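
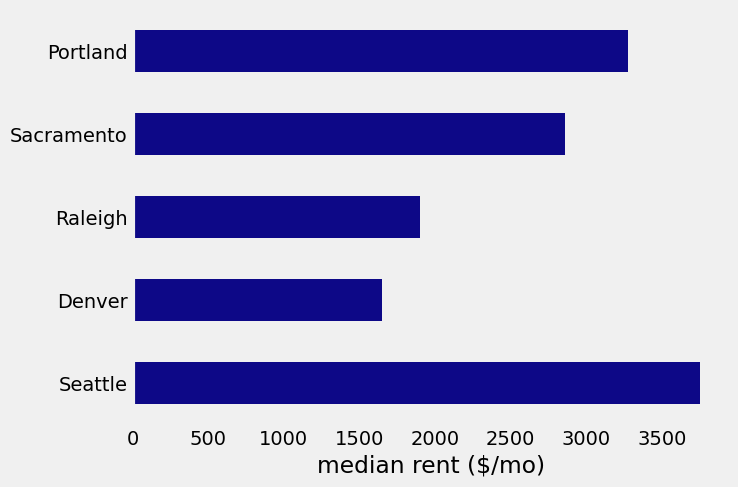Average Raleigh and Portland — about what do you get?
≈ 2750

(2000 + 3500) / 2 ≈ 2750.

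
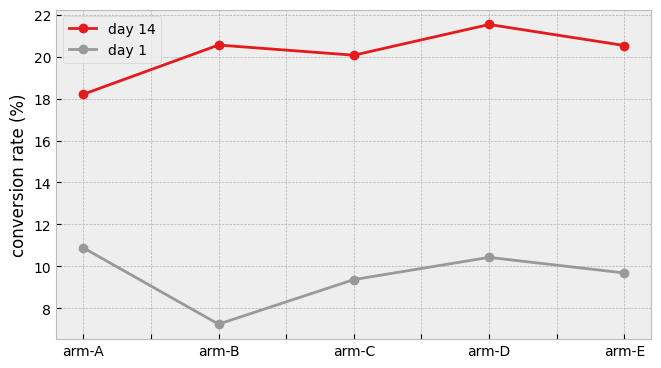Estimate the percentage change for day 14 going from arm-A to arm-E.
arm-A ≈ 18, arm-E ≈ 20; (20 − 18) / 18 ≈ +11.1%.

≈ +11.1%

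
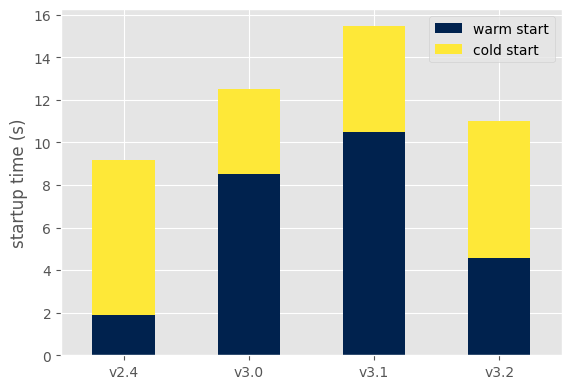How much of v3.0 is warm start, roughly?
warm start top ≈ 8, bottom ≈ 0; segment ≈ 8.

≈ 8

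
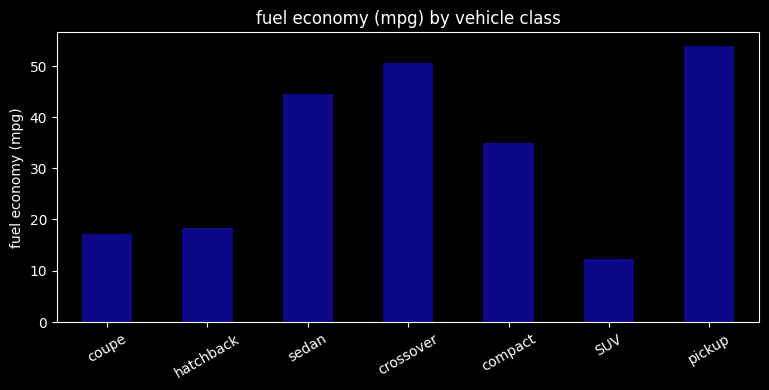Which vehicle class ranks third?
Top 4: pickup ≈ 55, crossover ≈ 50, sedan ≈ 45, compact ≈ 35.

sedan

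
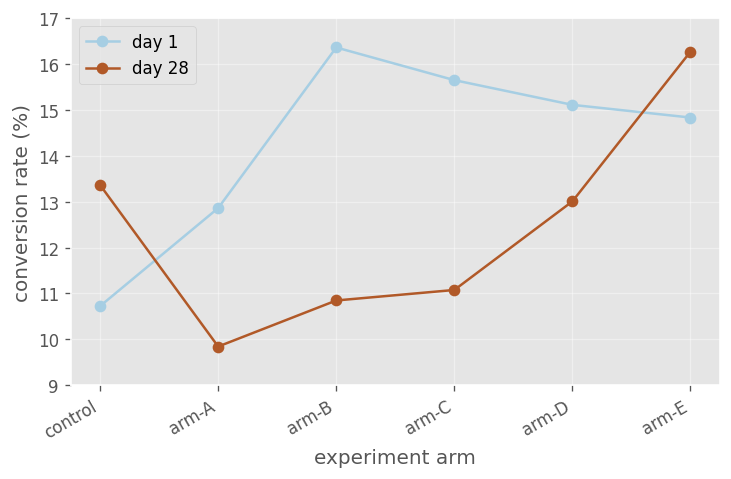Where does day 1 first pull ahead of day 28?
arm-A

control: day 1 ≈ 11 vs day 28 ≈ 13 (not yet); arm-A: day 1 ≈ 13 vs day 28 ≈ 10 (first crossover).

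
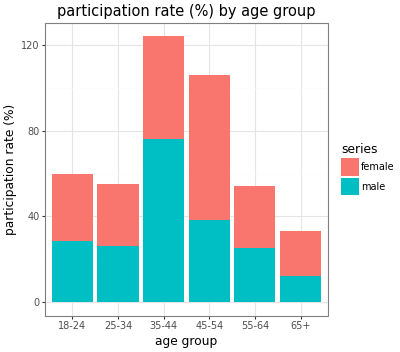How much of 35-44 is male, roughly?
male top ≈ 80, bottom ≈ 0; segment ≈ 80.

≈ 80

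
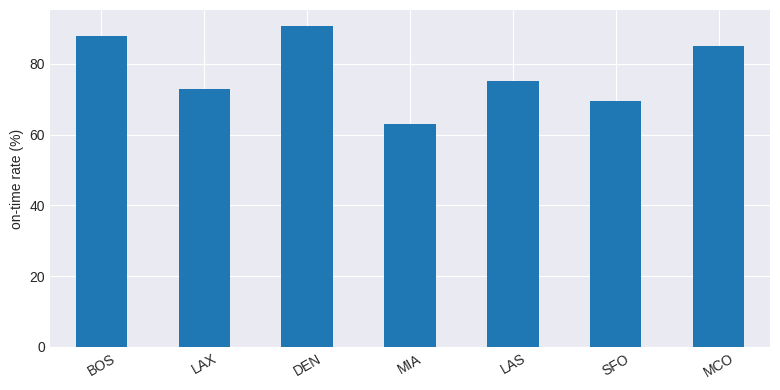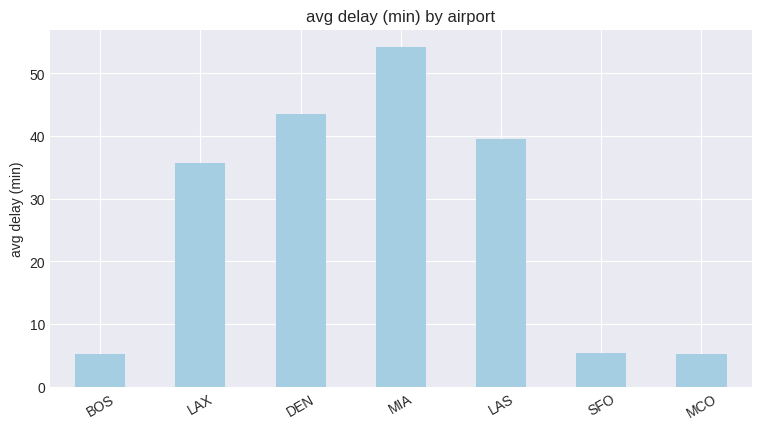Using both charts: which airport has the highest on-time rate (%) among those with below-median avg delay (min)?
BOS

Chart 2 median avg delay (min) ≈ 35; below-median airports: BOS, SFO, MCO. Among those, BOS has the highest on-time rate (%) (≈ 90).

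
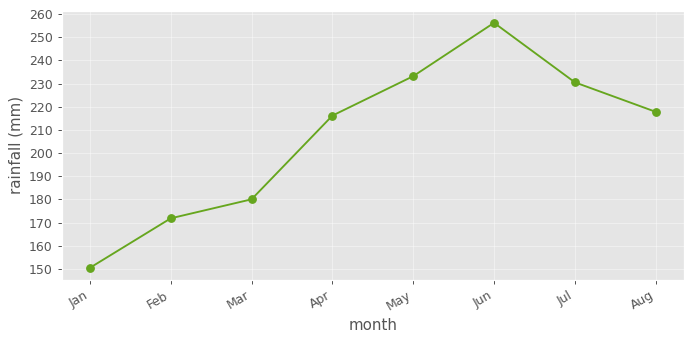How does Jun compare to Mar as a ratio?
Jun ≈ 260, Mar ≈ 180; 260/180 ≈ 1.44.

≈ 1.44×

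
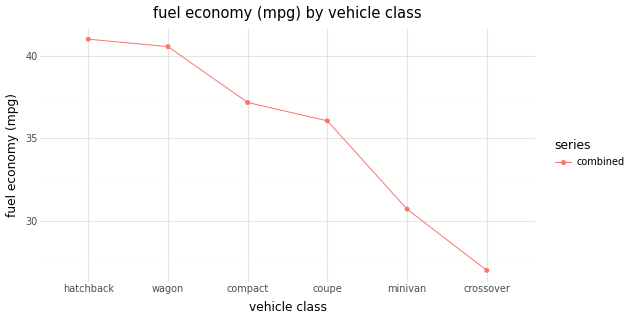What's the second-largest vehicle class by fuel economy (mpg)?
Top 3: hatchback ≈ 42, wagon ≈ 40, compact ≈ 38.

wagon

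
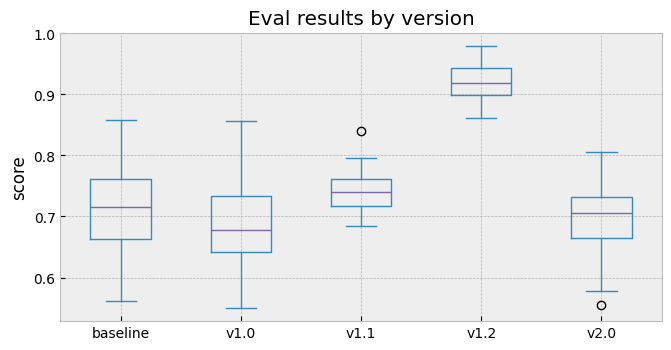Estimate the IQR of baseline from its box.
≈ 0.10

Q3 ≈ 0.76, Q1 ≈ 0.66; IQR ≈ 0.10.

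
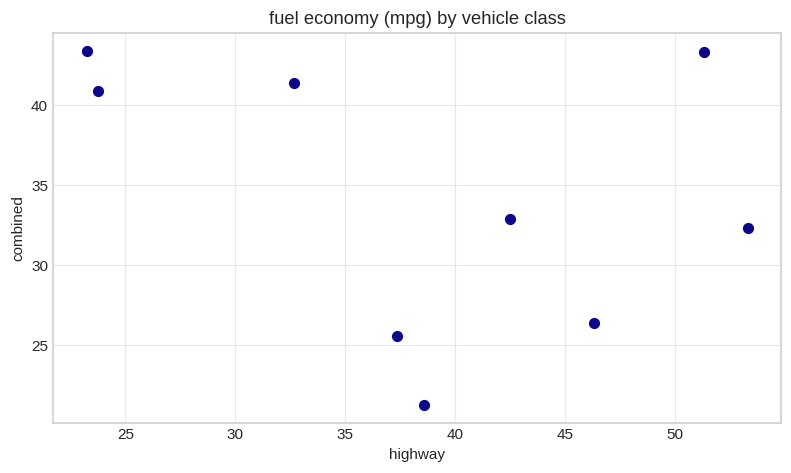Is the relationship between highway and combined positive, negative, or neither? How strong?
negative, weak

Points are negatively correlated; weak (|r| ≈ 0.3).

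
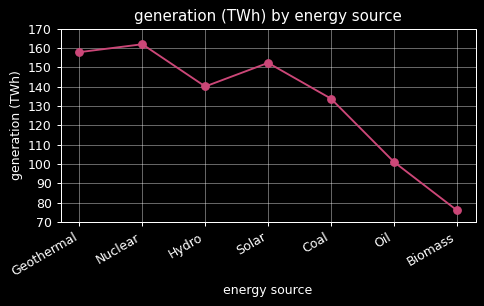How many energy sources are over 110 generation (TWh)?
Above 110: Geothermal, Nuclear, Hydro, Solar, Coal.

5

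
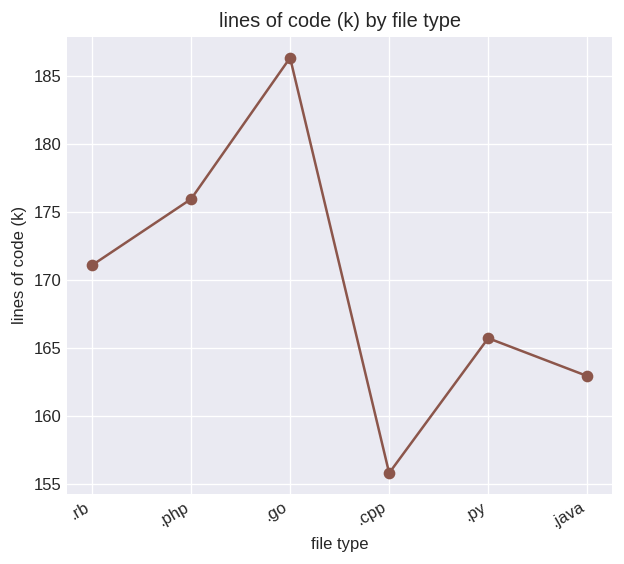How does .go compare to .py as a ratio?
.go ≈ 185, .py ≈ 165; 185/165 ≈ 1.12.

≈ 1.12×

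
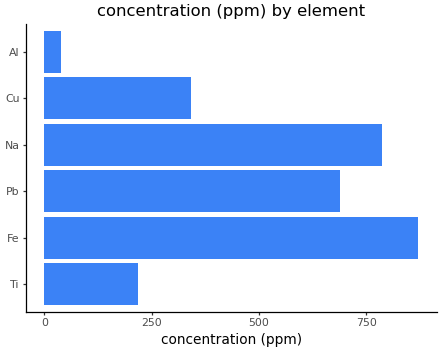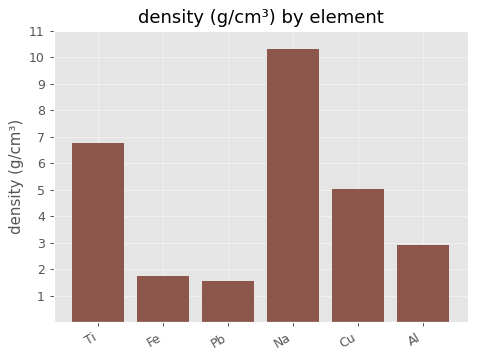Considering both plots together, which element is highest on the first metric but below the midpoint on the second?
Chart 2 median density (g/cm³) ≈ 4; below-median elements: Fe, Pb, Al. Among those, Fe has the highest concentration (ppm) (≈ 900).

Fe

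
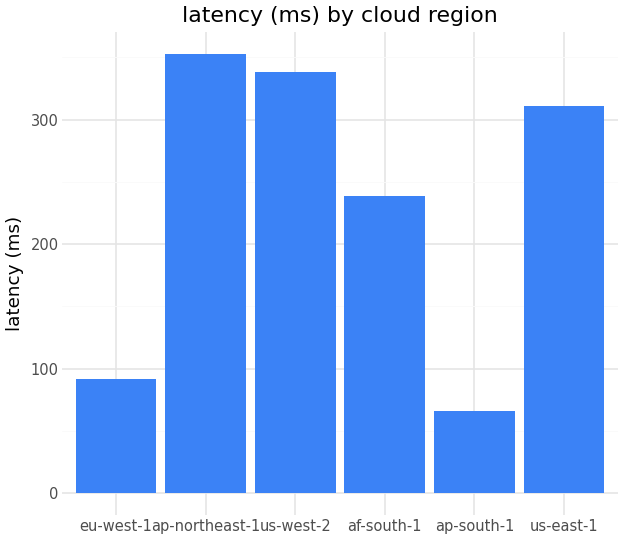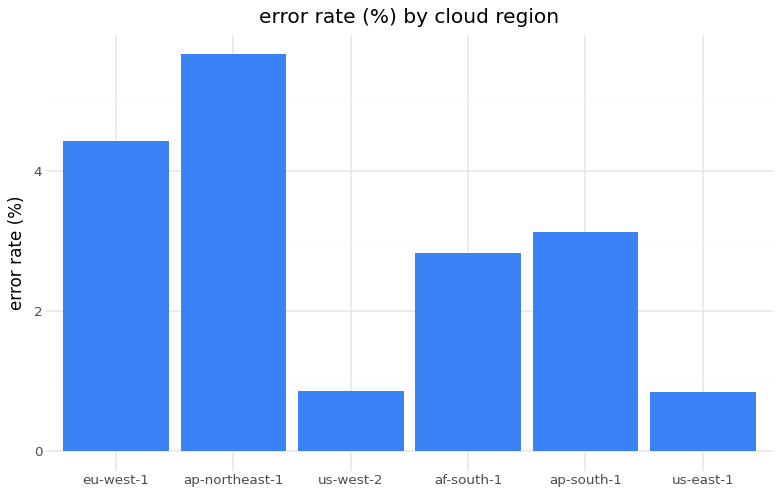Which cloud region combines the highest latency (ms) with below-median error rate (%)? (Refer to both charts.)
Chart 2 median error rate (%) ≈ 3; below-median cloud regions: us-west-2, af-south-1, us-east-1. Among those, us-west-2 has the highest latency (ms) (≈ 350).

us-west-2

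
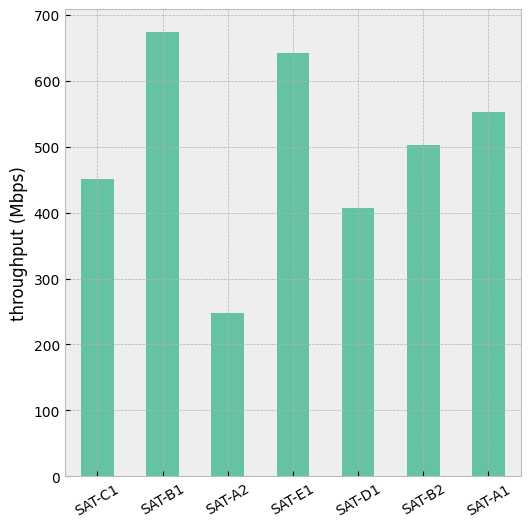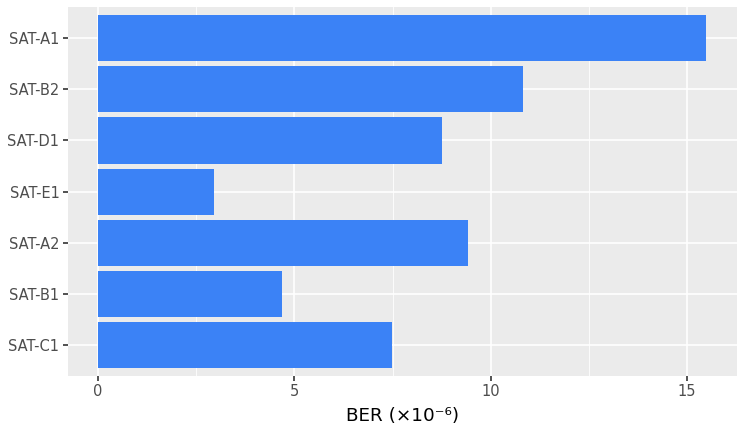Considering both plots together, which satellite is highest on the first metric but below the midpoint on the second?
SAT-B1

Chart 2 median BER (×10⁻⁶) ≈ 8; below-median satellites: SAT-C1, SAT-B1, SAT-E1. Among those, SAT-B1 has the highest throughput (Mbps) (≈ 700).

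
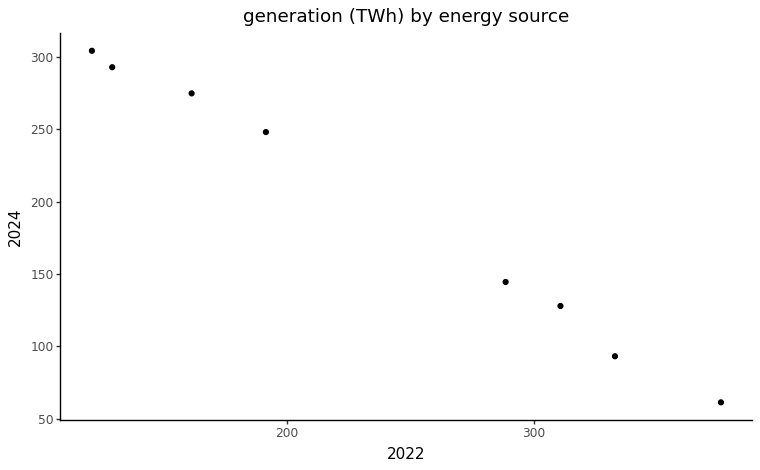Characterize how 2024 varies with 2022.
negative, strong

Points are negatively correlated; strong (|r| ≈ 1.0).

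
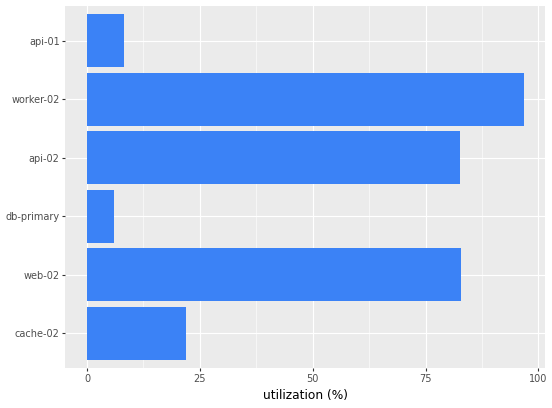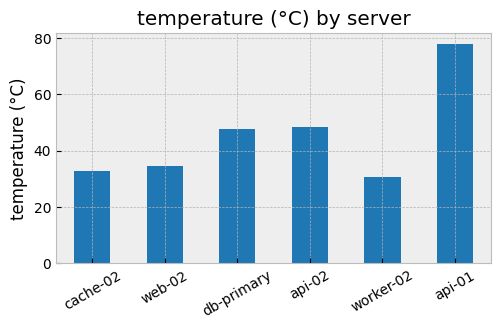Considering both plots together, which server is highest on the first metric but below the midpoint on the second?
Chart 2 median temperature (°C) ≈ 40; below-median servers: cache-02, web-02, worker-02. Among those, worker-02 has the highest utilization (%) (≈ 100).

worker-02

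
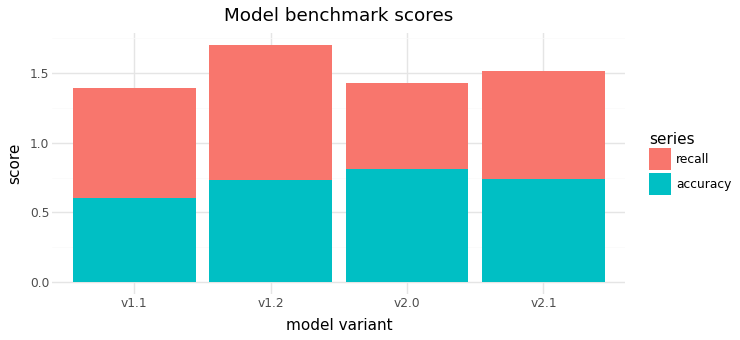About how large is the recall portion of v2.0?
recall top ≈ 1.4, bottom ≈ 0.8; segment ≈ 0.6.

≈ 0.6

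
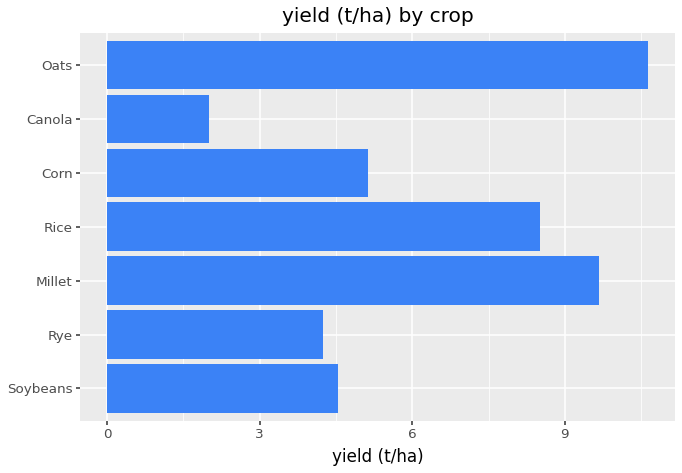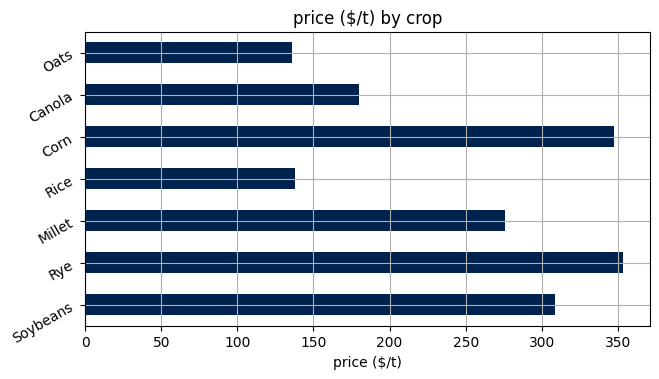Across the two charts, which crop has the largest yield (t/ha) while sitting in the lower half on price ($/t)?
Chart 2 median price ($/t) ≈ 300; below-median crops: Rice, Canola, Oats. Among those, Oats has the highest yield (t/ha) (≈ 11).

Oats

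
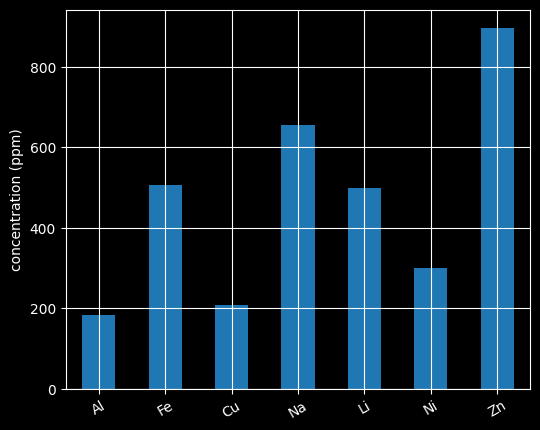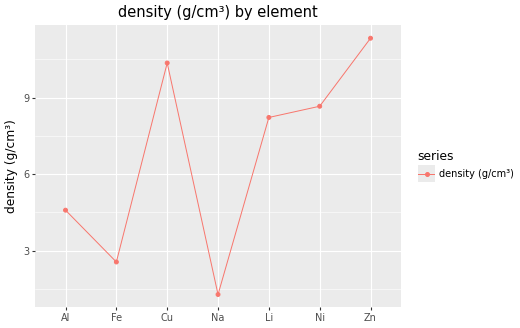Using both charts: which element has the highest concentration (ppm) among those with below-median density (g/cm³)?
Na

Chart 2 median density (g/cm³) ≈ 8; below-median elements: Al, Fe, Na. Among those, Na has the highest concentration (ppm) (≈ 700).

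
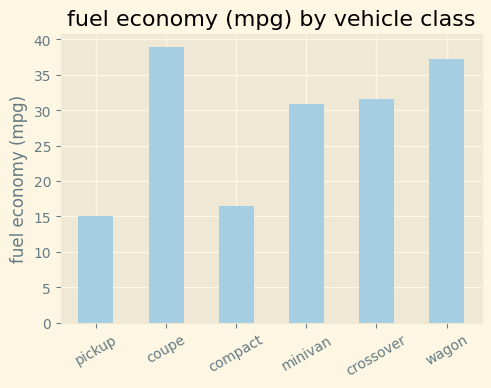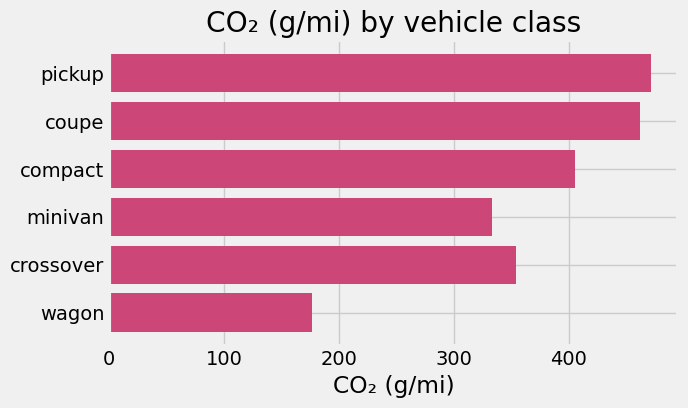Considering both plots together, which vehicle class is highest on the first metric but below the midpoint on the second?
Chart 2 median CO₂ (g/mi) ≈ 400; below-median vehicle classes: minivan, crossover, wagon. Among those, wagon has the highest fuel economy (mpg) (≈ 35).

wagon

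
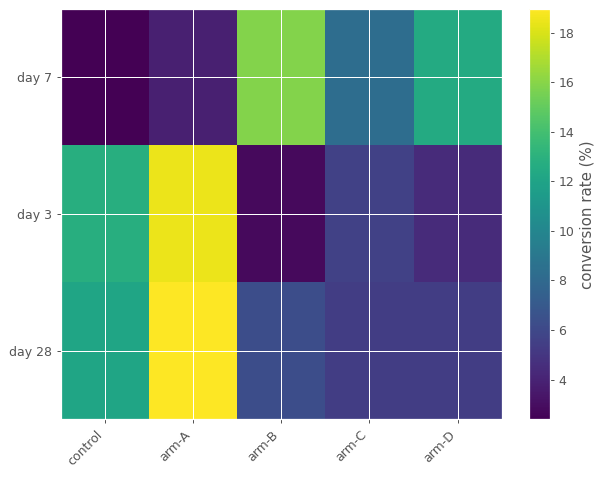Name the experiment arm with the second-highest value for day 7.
arm-D

Top 3 for day 7: arm-B ≈ 16, arm-D ≈ 12, arm-C ≈ 8.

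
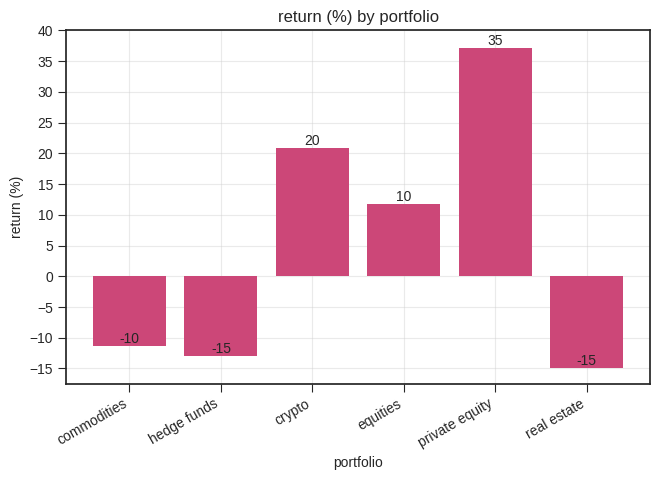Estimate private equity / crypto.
private equity ≈ 35, crypto ≈ 20; 35/20 ≈ 1.75.

≈ 1.75×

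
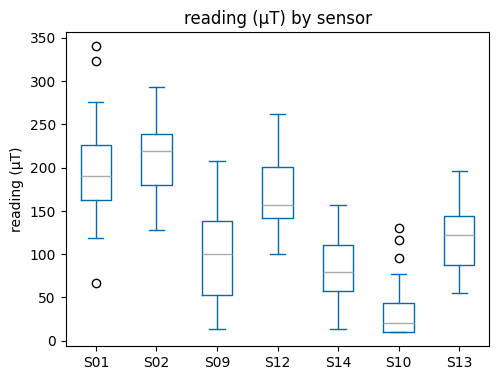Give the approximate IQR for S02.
≈ 60

Q3 ≈ 240, Q1 ≈ 180; IQR ≈ 60.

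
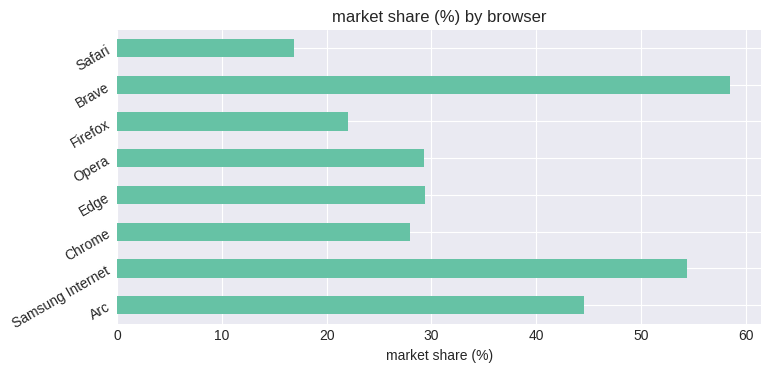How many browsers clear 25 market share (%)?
6

Above 25: Arc, Samsung Internet, Chrome, Edge, Opera, Brave.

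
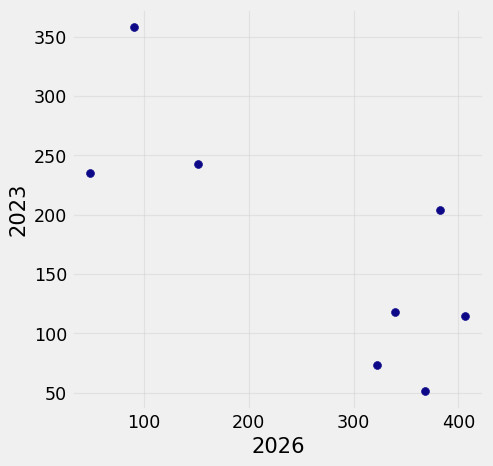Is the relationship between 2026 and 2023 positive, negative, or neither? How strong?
negative, strong

Points are negatively correlated; strong (|r| ≈ 0.8).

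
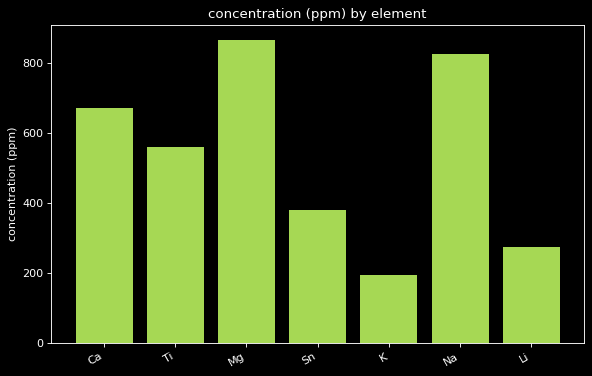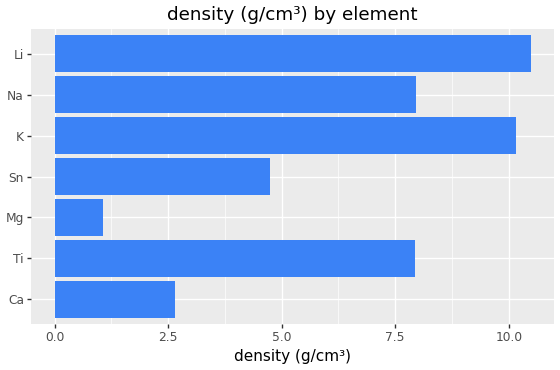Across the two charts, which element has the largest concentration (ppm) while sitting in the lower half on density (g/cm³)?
Chart 2 median density (g/cm³) ≈ 8; below-median elements: Ca, Mg, Sn. Among those, Mg has the highest concentration (ppm) (≈ 900).

Mg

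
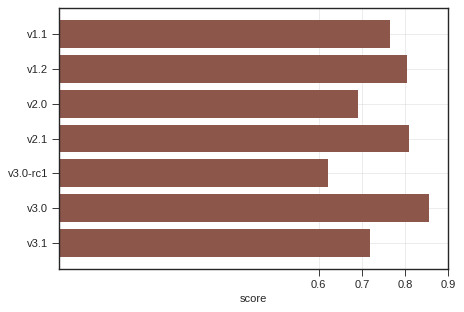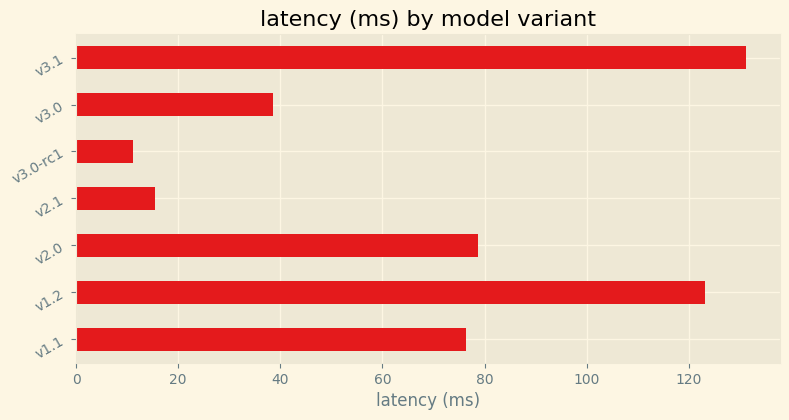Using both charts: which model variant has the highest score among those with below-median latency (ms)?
Chart 2 median latency (ms) ≈ 80; below-median model variants: v2.1, v3.0-rc1, v3.0. Among those, v3.0 has the highest score (≈ 0.9).

v3.0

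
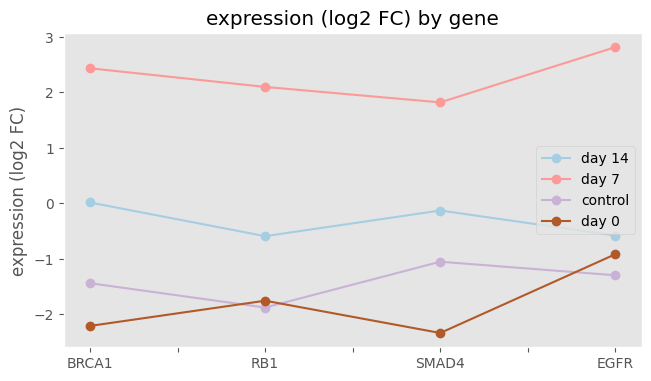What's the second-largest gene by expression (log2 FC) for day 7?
Top 3 for day 7: EGFR ≈ 3.0, BRCA1 ≈ 2.5, RB1 ≈ 2.0.

BRCA1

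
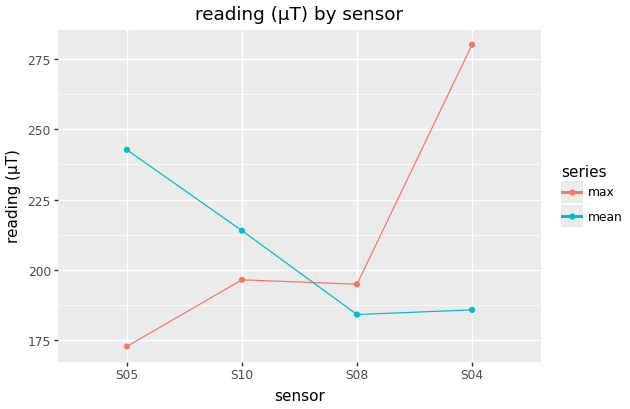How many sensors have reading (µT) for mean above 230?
Above 230: S05.

1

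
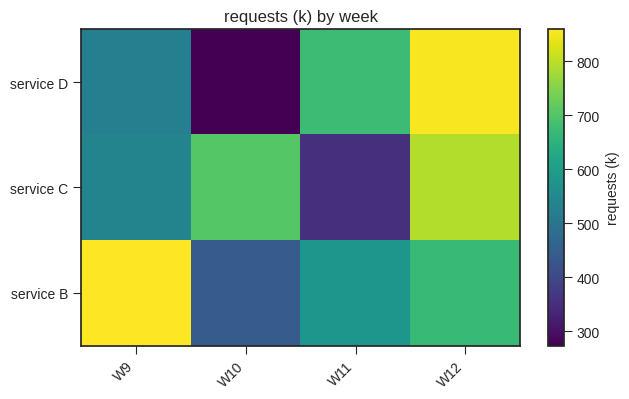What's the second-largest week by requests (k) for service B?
W12

Top 3 for service B: W9 ≈ 850, W12 ≈ 650, W11 ≈ 600.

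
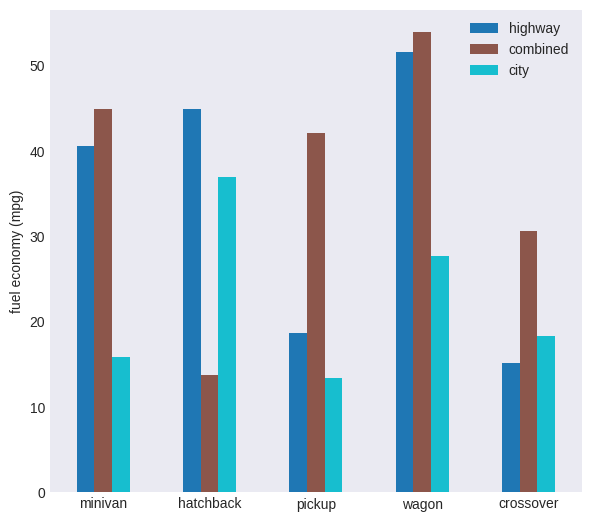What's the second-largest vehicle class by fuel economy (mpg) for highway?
hatchback

Top 3 for highway: wagon ≈ 50, hatchback ≈ 45, minivan ≈ 40.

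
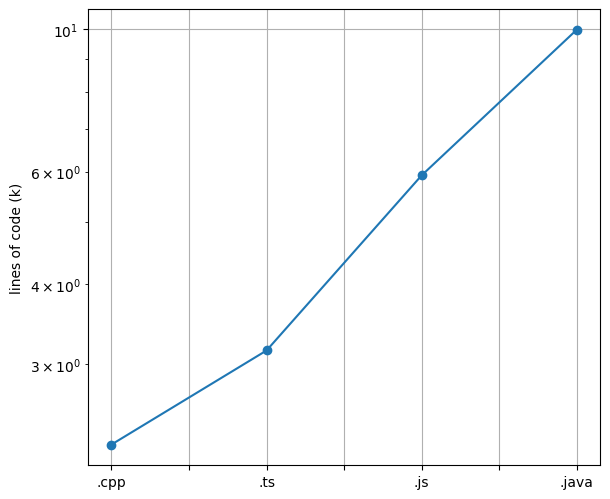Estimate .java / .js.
.java ≈ 10, .js ≈ 6; 10/6 ≈ 1.67.

≈ 1.67×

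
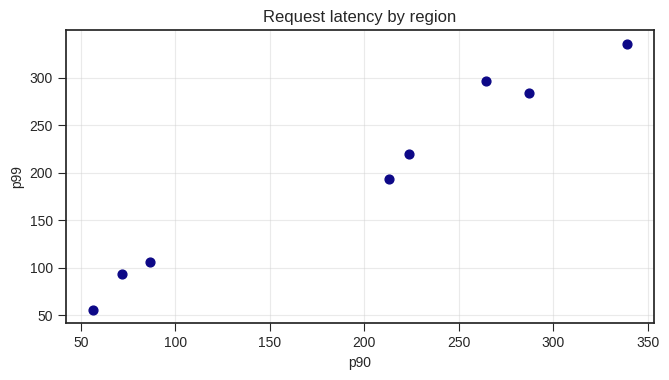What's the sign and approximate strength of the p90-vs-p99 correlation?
positive, strong

Points are positively correlated; strong (|r| ≈ 1.0).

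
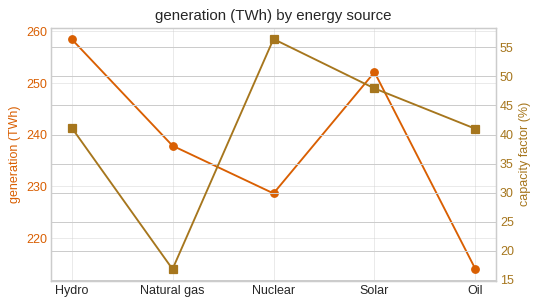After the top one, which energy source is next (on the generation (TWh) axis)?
Top 3 (on the generation (TWh) axis): Hydro ≈ 260, Solar ≈ 250, Natural gas ≈ 240.

Solar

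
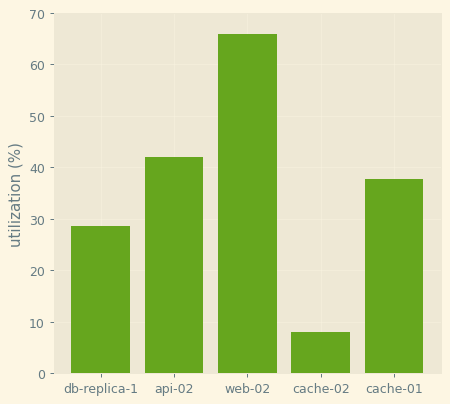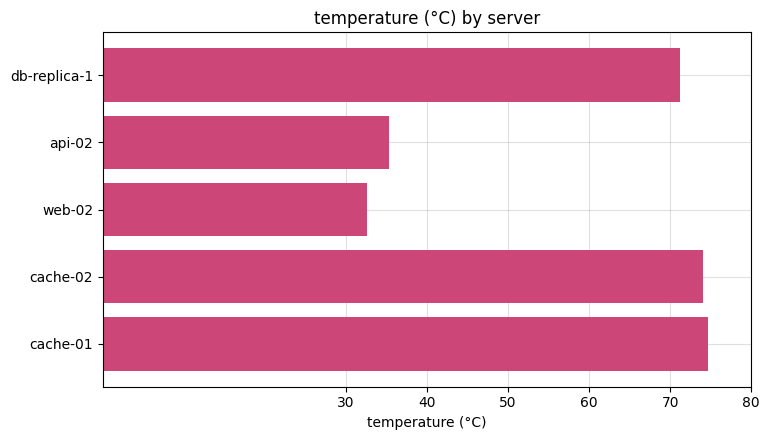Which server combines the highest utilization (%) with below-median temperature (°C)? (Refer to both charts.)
web-02

Chart 2 median temperature (°C) ≈ 70; below-median servers: api-02, web-02. Among those, web-02 has the highest utilization (%) (≈ 70).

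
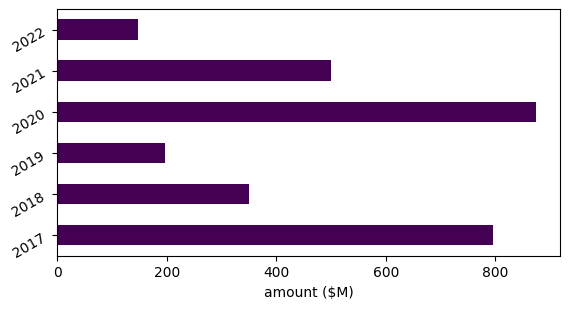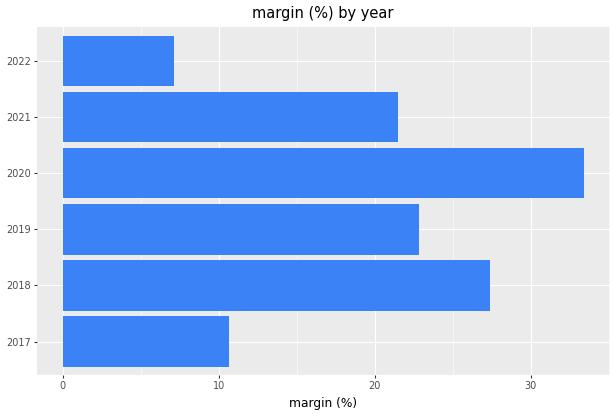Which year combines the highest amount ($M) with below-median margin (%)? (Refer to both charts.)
2017

Chart 2 median margin (%) ≈ 20; below-median years: 2017, 2021, 2022. Among those, 2017 has the highest amount ($M) (≈ 800).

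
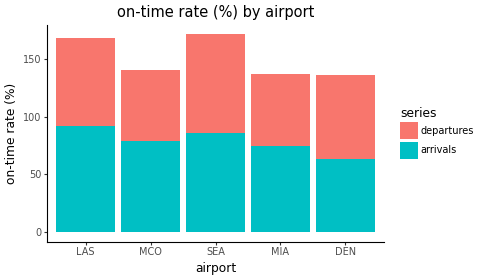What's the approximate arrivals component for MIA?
≈ 80

arrivals top ≈ 80, bottom ≈ 0; segment ≈ 80.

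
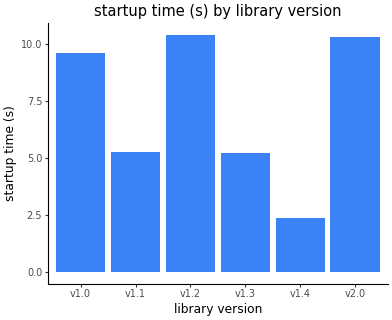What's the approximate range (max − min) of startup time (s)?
Max v1.2 ≈ 10, min v1.4 ≈ 2; range ≈ 8.

≈ 8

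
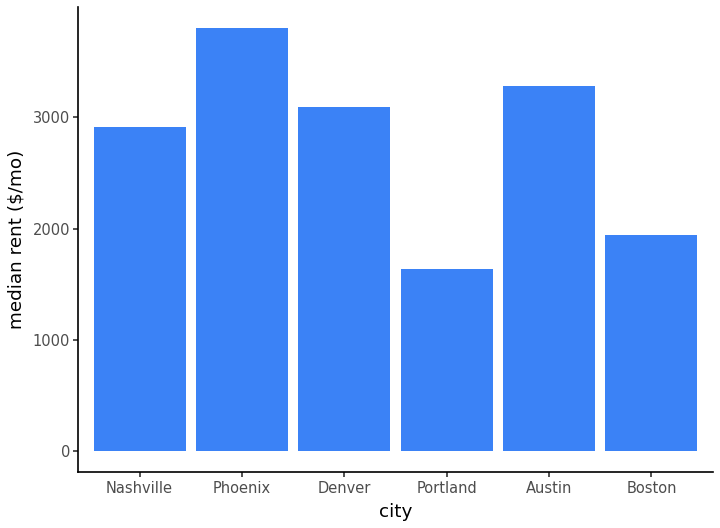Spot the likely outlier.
Portland ≈ 1500; the rest sit between ≈ 2000 and ≈ 4000.

Portland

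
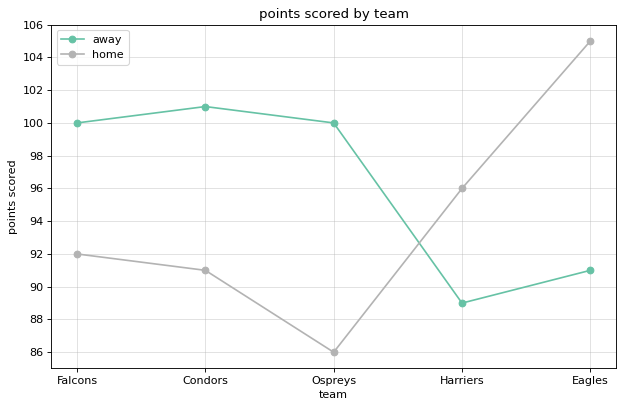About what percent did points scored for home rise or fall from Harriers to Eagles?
≈ +8.3%

Harriers ≈ 96, Eagles ≈ 104; (104 − 96) / 96 ≈ +8.3%.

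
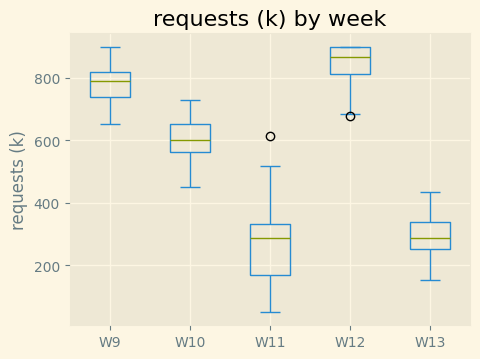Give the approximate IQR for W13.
≈ 100

Q3 ≈ 350, Q1 ≈ 250; IQR ≈ 100.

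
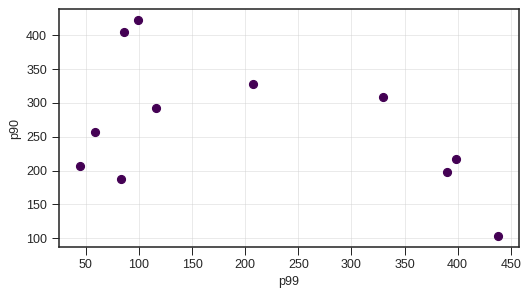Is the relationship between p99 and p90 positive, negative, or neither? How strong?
negative, moderate

Points are negatively correlated; moderate (|r| ≈ 0.5).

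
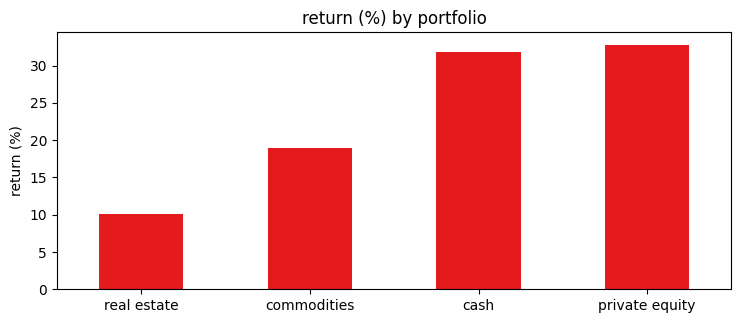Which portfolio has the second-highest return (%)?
cash

Top 3: private equity ≈ 35, cash ≈ 30, commodities ≈ 20.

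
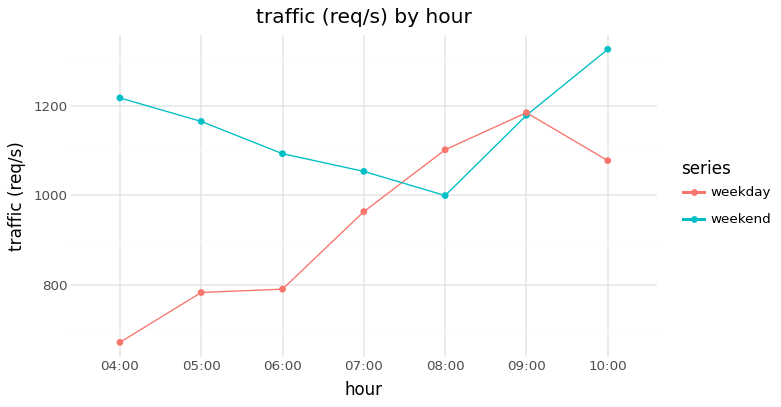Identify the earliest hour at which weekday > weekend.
08:00

07:00: weekday ≈ 1000 vs weekend ≈ 1100 (not yet); 08:00: weekday ≈ 1100 vs weekend ≈ 1000 (first crossover).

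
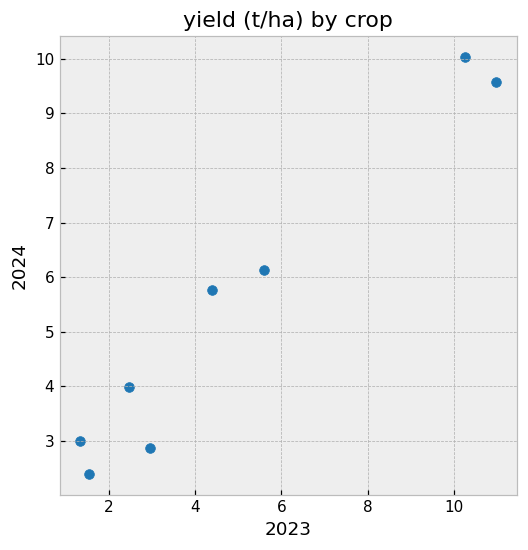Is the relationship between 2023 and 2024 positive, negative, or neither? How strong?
Points are positively correlated; strong (|r| ≈ 1.0).

positive, strong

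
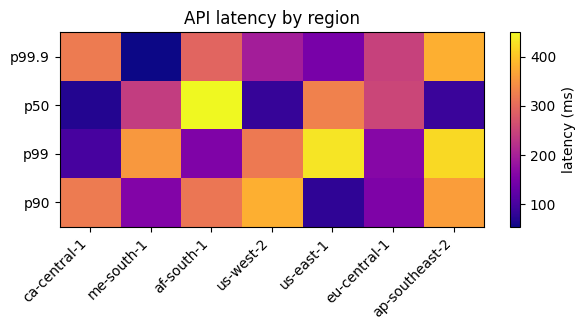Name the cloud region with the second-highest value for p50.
us-east-1

Top 3 for p50: af-south-1 ≈ 450, us-east-1 ≈ 350, eu-central-1 ≈ 250.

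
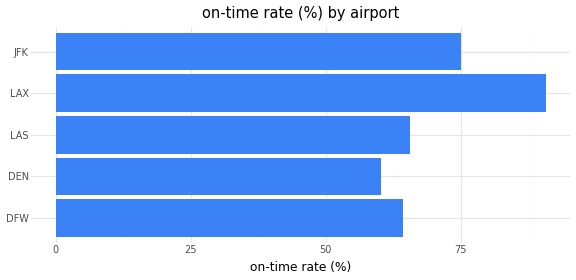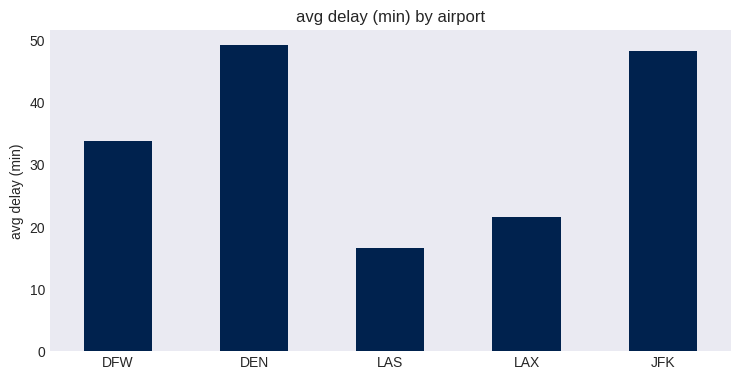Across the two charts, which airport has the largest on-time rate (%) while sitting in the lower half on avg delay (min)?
Chart 2 median avg delay (min) ≈ 35; below-median airports: LAS, LAX. Among those, LAX has the highest on-time rate (%) (≈ 90).

LAX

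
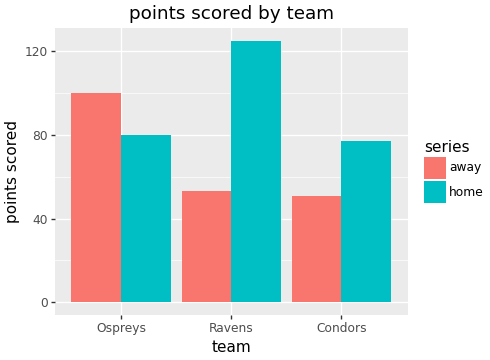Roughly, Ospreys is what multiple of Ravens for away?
≈ 1.67×

Ospreys ≈ 100, Ravens ≈ 60; 100/60 ≈ 1.67.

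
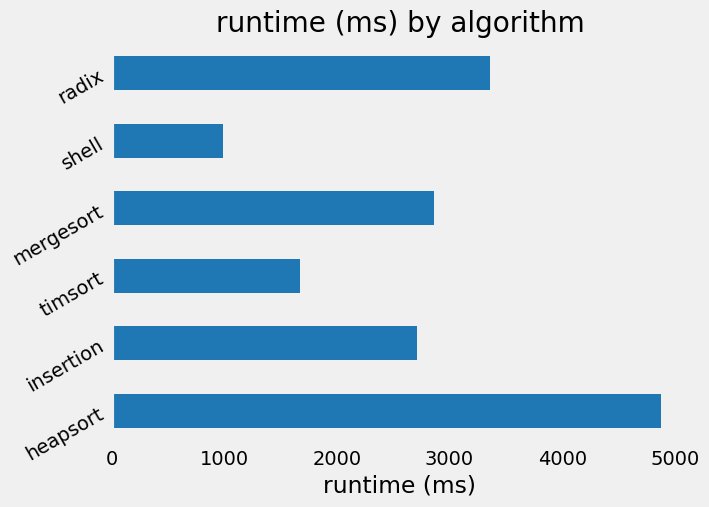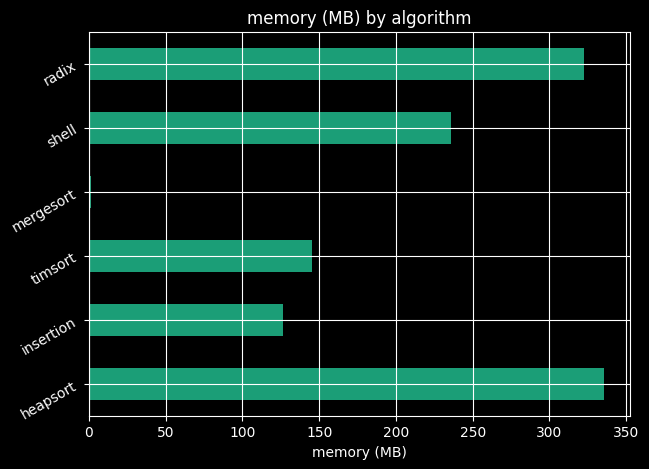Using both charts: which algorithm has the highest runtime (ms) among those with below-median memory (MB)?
mergesort

Chart 2 median memory (MB) ≈ 200; below-median algorithms: insertion, timsort, mergesort. Among those, mergesort has the highest runtime (ms) (≈ 3000).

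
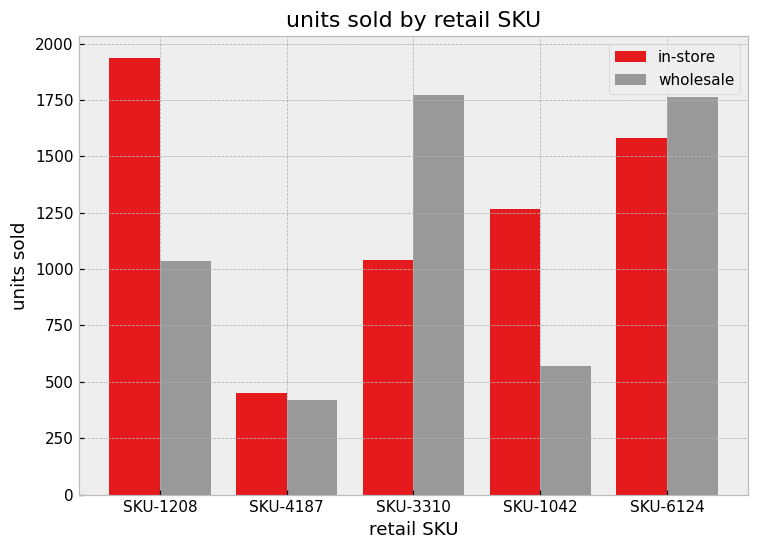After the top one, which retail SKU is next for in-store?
SKU-6124

Top 3 for in-store: SKU-1208 ≈ 2000, SKU-6124 ≈ 1600, SKU-1042 ≈ 1200.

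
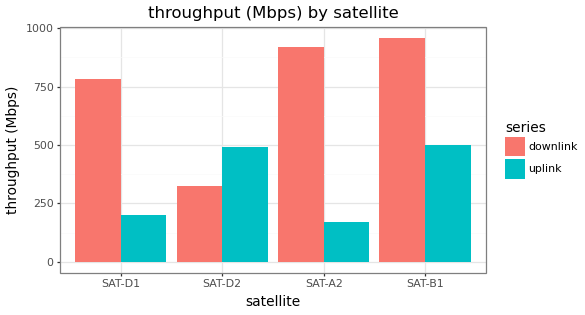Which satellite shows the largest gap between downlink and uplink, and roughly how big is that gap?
SAT-A2, ≈ 700 Mbps

SAT-A2: downlink ≈ 900, uplink ≈ 200 → gap ≈ 700. Next-largest (SAT-D1) is only ≈ 600.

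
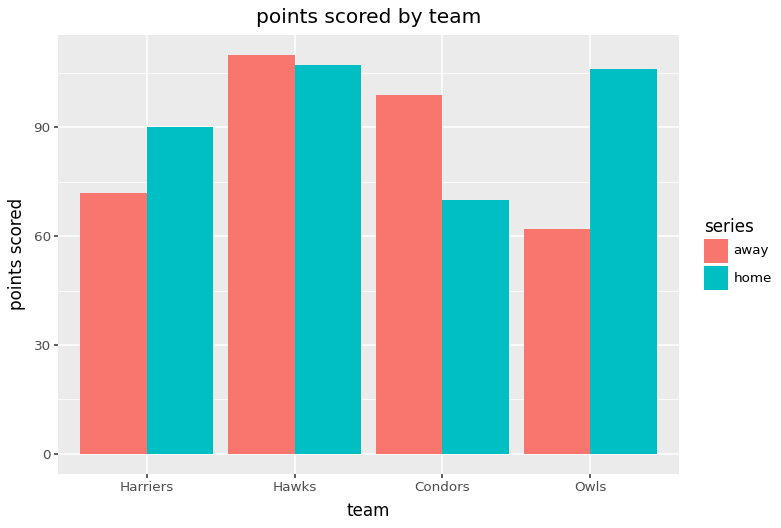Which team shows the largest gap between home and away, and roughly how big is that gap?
Owls, ≈ 50

Owls: home ≈ 110, away ≈ 60 → gap ≈ 50. Next-largest (Condors) is only ≈ 30.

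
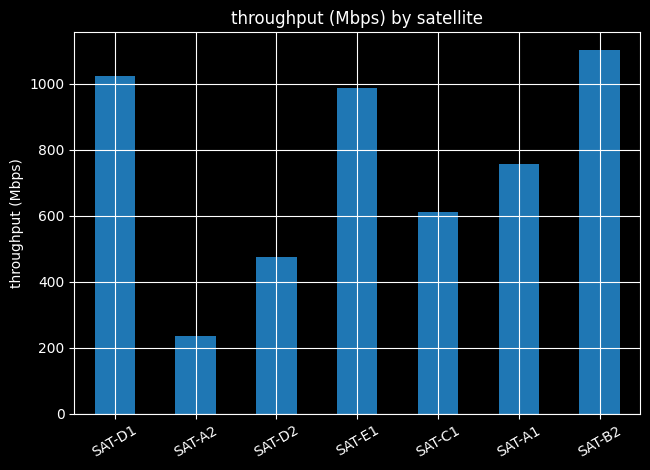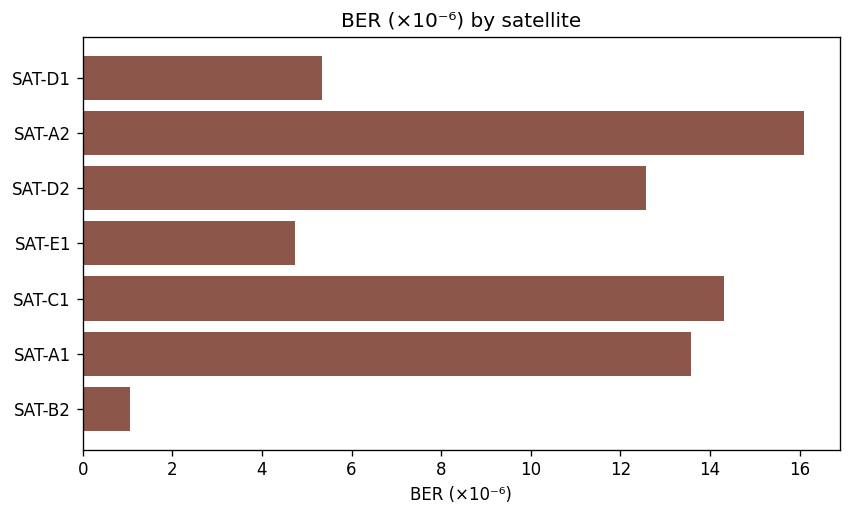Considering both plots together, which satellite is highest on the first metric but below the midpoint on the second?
SAT-B2

Chart 2 median BER (×10⁻⁶) ≈ 12; below-median satellites: SAT-D1, SAT-E1, SAT-B2. Among those, SAT-B2 has the highest throughput (Mbps) (≈ 1200).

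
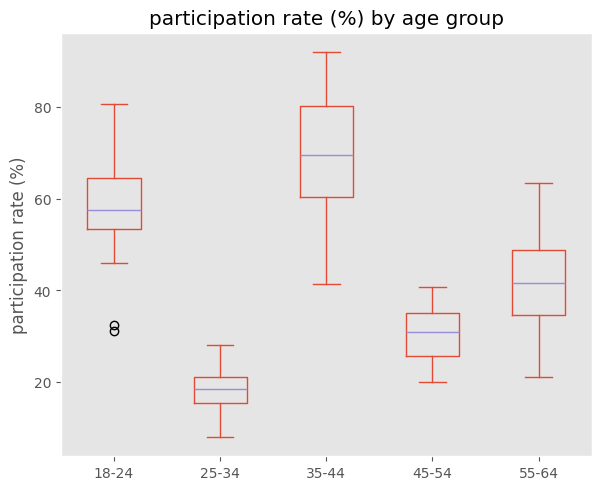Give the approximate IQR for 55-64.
≈ 15

Q3 ≈ 50, Q1 ≈ 35; IQR ≈ 15.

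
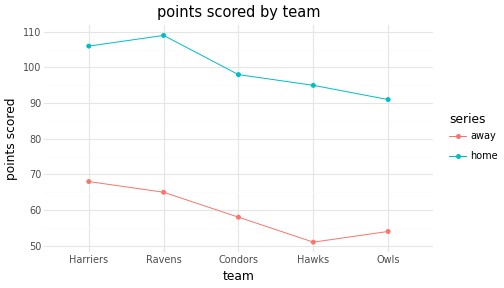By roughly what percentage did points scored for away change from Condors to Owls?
Condors ≈ 60, Owls ≈ 55; (55 − 60) / 60 ≈ -8.3%.

≈ -8.3%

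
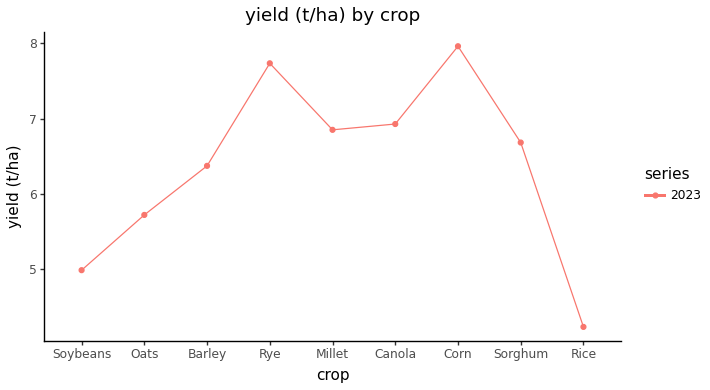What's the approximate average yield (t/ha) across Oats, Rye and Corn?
≈ 7

(5.5 + 7.5 + 8.0) / 3 ≈ 7.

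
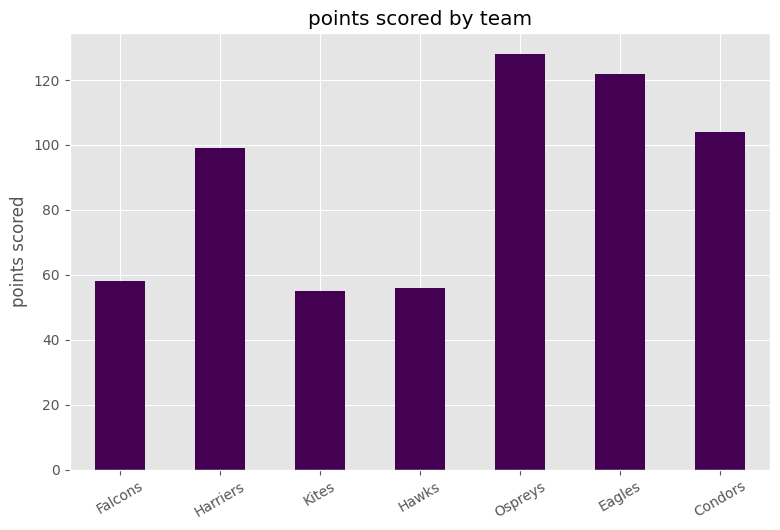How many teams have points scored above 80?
Above 80: Harriers, Ospreys, Eagles, Condors.

4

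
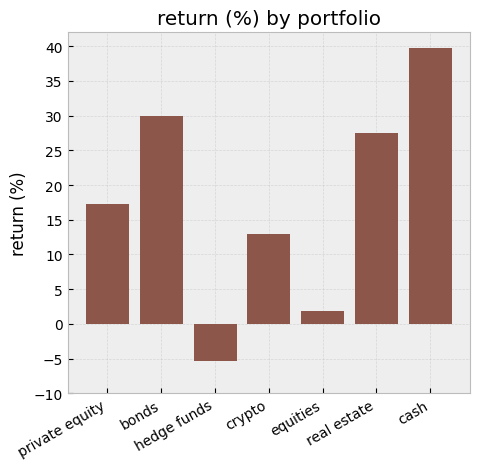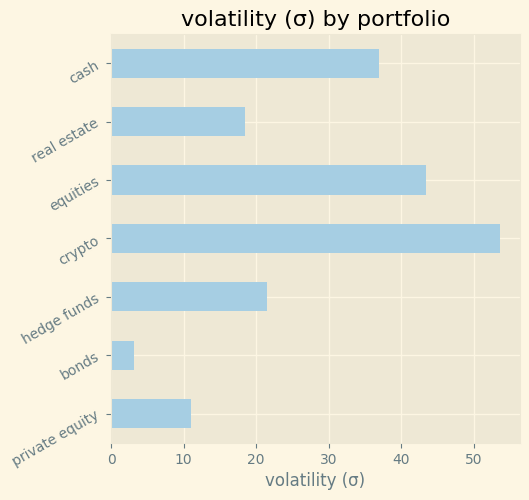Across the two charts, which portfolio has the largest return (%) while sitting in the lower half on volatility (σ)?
Chart 2 median volatility (σ) ≈ 20; below-median portfolios: private equity, bonds, real estate. Among those, bonds has the highest return (%) (≈ 30).

bonds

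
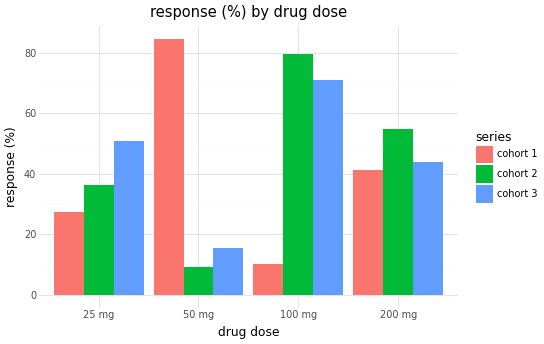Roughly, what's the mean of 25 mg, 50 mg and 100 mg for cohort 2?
(40 + 10 + 80) / 3 ≈ 43.

≈ 43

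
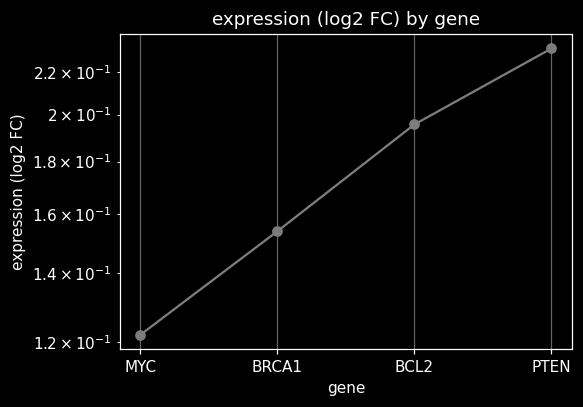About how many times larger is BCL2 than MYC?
BCL2 ≈ 0.20, MYC ≈ 0.12; 0.20/0.12 ≈ 1.67.

≈ 1.67×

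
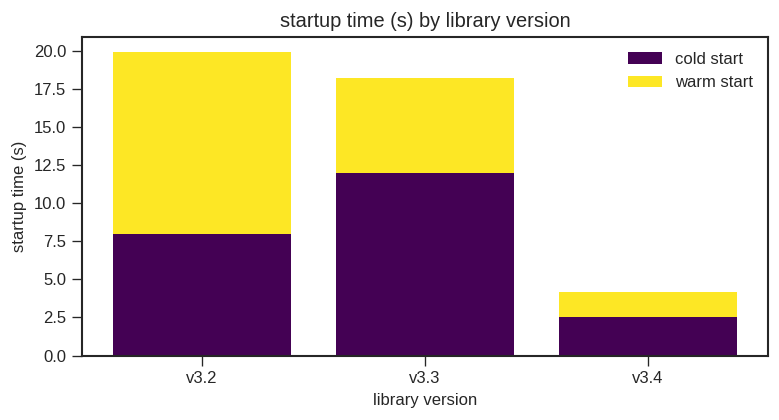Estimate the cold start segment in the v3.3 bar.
cold start top ≈ 12, bottom ≈ 0; segment ≈ 12.

≈ 12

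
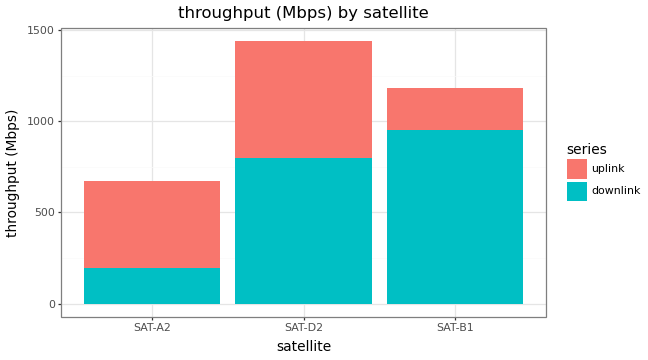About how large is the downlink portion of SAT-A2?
downlink top ≈ 200, bottom ≈ 0; segment ≈ 200.

≈ 200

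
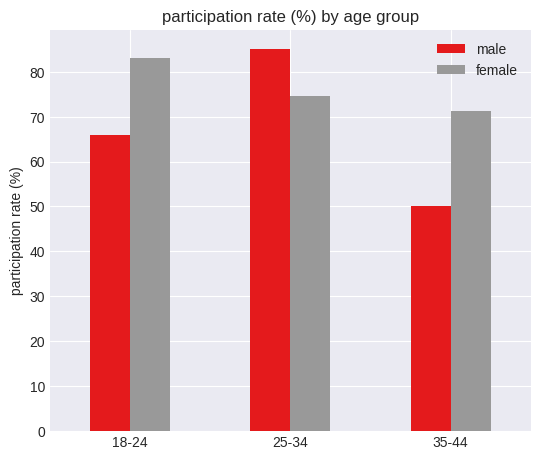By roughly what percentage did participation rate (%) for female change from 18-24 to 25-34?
18-24 ≈ 80, 25-34 ≈ 70; (70 − 80) / 80 ≈ -12.5%.

≈ -12.5%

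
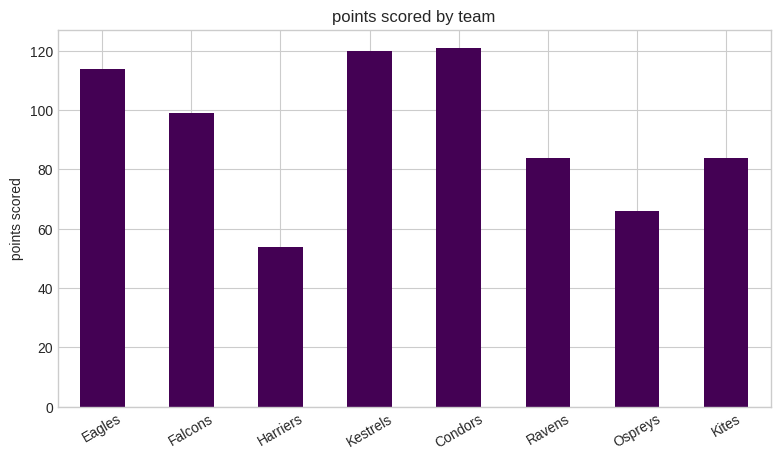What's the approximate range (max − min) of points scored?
≈ 60

Max Condors ≈ 120, min Harriers ≈ 60; range ≈ 60.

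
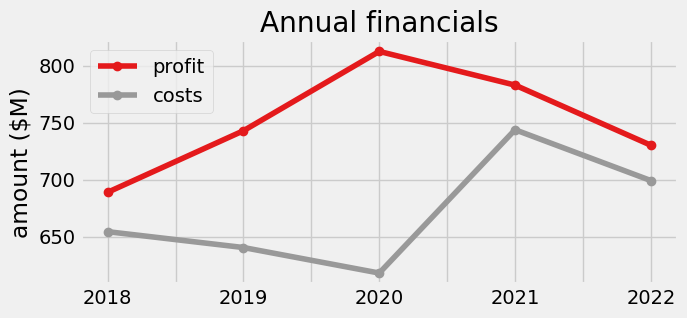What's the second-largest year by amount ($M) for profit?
2021

Top 3 for profit: 2020 ≈ 820, 2021 ≈ 780, 2019 ≈ 740.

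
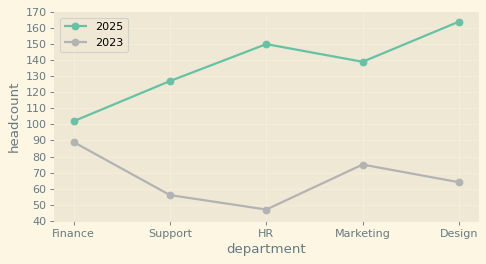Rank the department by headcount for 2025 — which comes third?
Marketing

Top 4 for 2025: Design ≈ 160, HR ≈ 150, Marketing ≈ 140, Support ≈ 130.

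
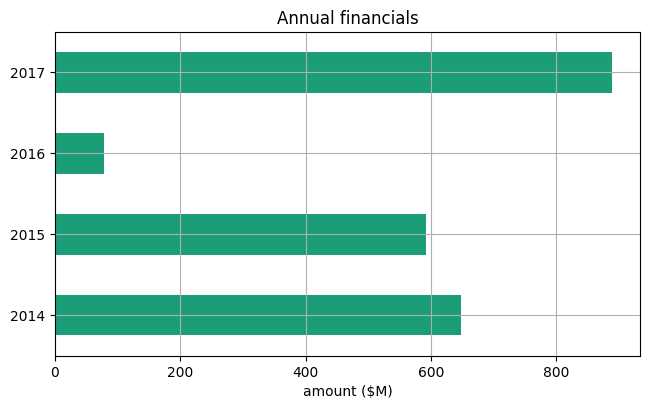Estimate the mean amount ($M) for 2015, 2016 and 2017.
(600 + 100 + 900) / 3 ≈ 533.

≈ 533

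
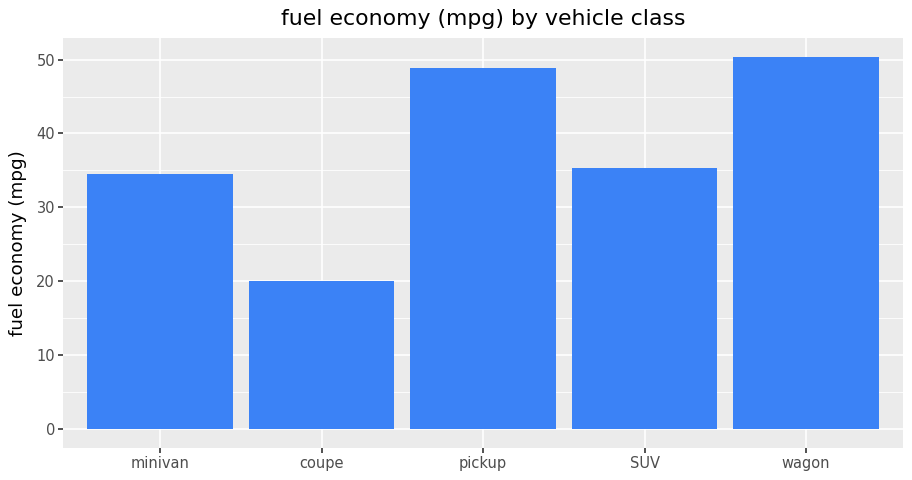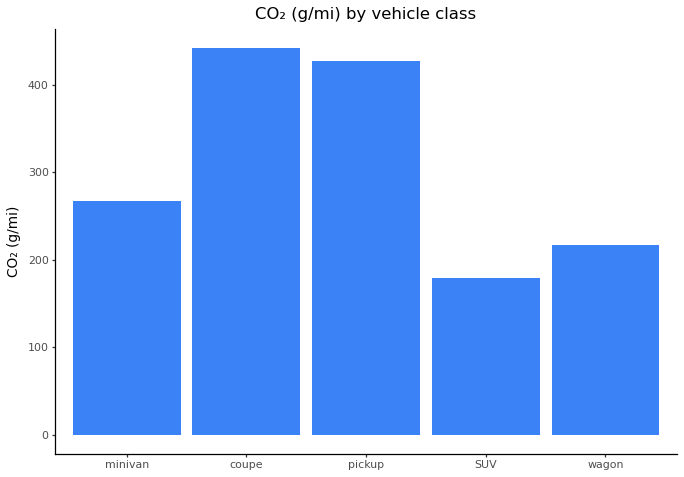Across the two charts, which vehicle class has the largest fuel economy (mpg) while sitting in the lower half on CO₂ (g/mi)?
Chart 2 median CO₂ (g/mi) ≈ 250; below-median vehicle classes: SUV, wagon. Among those, wagon has the highest fuel economy (mpg) (≈ 50).

wagon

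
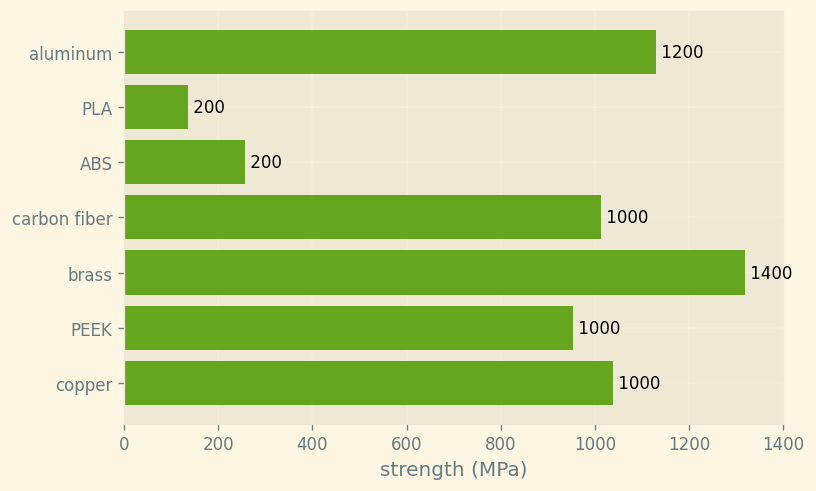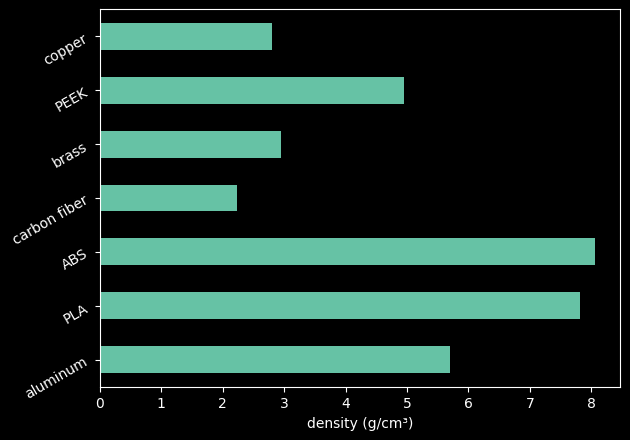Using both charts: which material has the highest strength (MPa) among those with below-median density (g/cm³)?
brass

Chart 2 median density (g/cm³) ≈ 5; below-median materials: carbon fiber, brass, copper. Among those, brass has the highest strength (MPa) (≈ 1400).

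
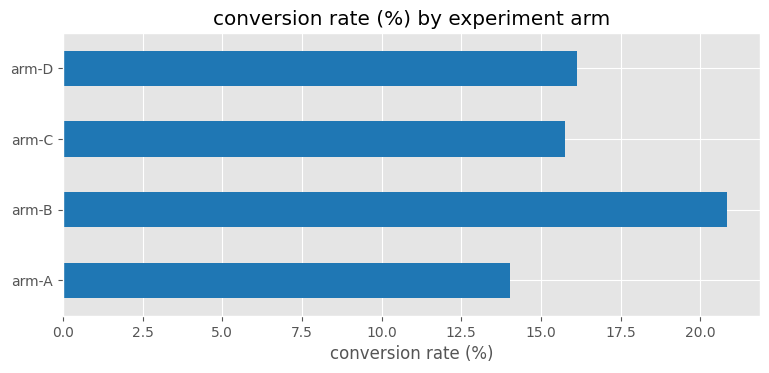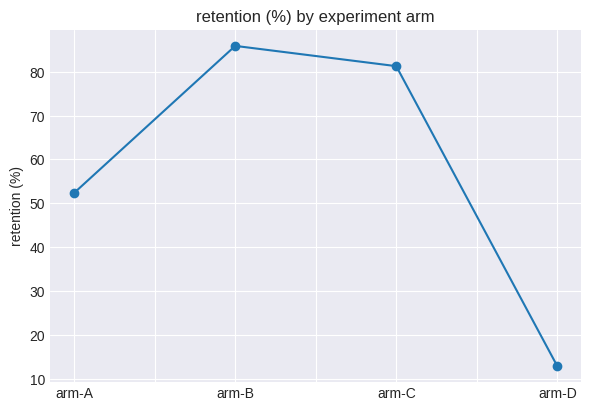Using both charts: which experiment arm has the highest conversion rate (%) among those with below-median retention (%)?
arm-D

Chart 2 median retention (%) ≈ 70; below-median experiment arms: arm-A, arm-D. Among those, arm-D has the highest conversion rate (%) (≈ 16).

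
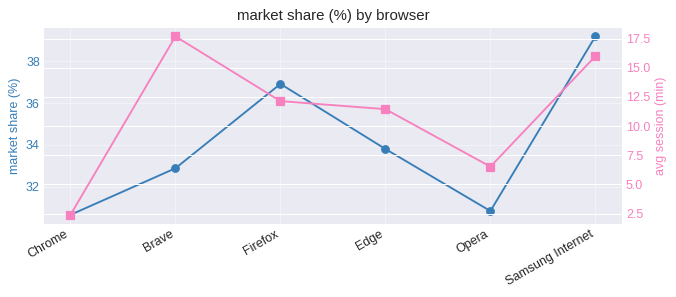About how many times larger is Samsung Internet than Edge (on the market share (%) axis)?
≈ 1.15×

Samsung Internet ≈ 39, Edge ≈ 34; 39/34 ≈ 1.15.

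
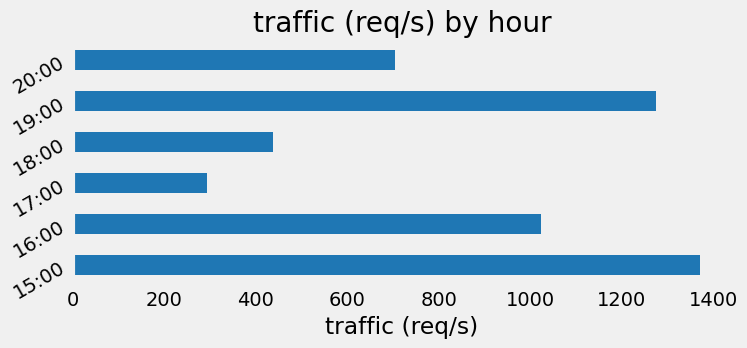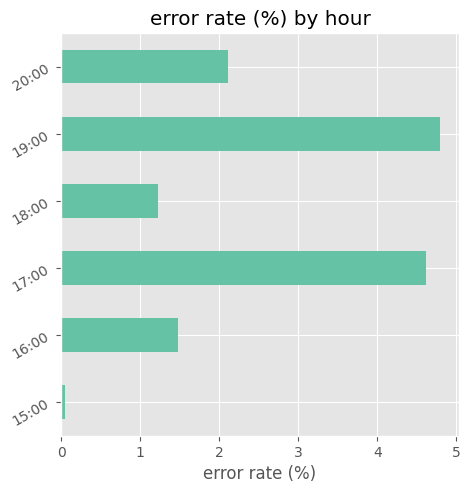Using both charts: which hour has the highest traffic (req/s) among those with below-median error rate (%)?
Chart 2 median error rate (%) ≈ 2; below-median hours: 15:00, 16:00, 18:00. Among those, 15:00 has the highest traffic (req/s) (≈ 1400).

15:00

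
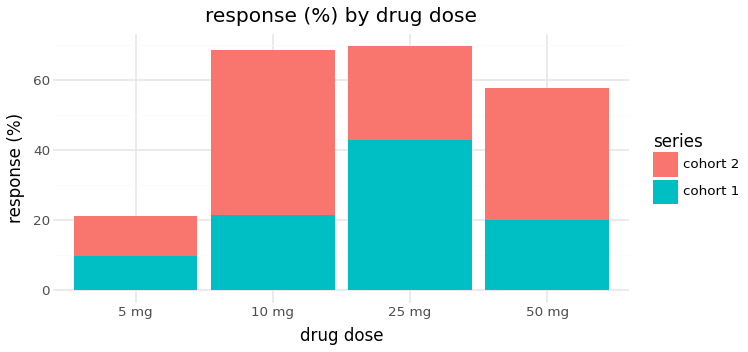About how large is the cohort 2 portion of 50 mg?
cohort 2 top ≈ 60, bottom ≈ 20; segment ≈ 40.

≈ 40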